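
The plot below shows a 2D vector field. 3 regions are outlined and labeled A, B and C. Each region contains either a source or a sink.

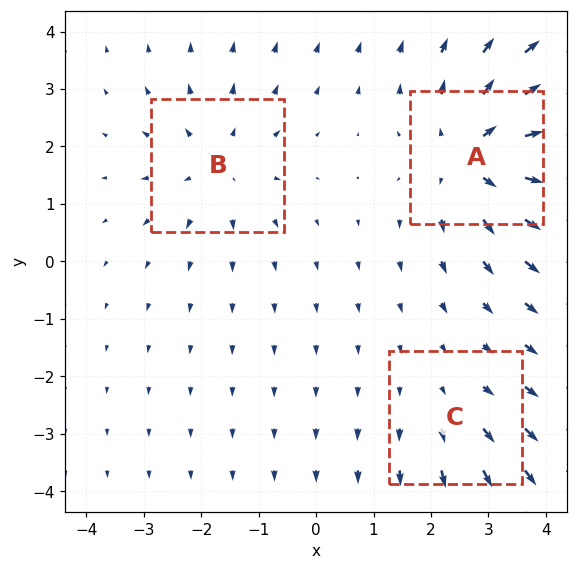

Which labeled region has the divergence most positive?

Divergence at each region's feature centre — A: about +4, B: about +3, C: about +2. Region A is most positive.

A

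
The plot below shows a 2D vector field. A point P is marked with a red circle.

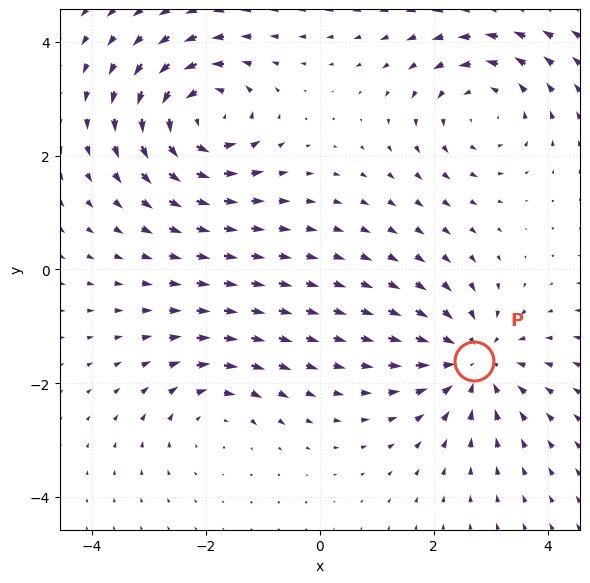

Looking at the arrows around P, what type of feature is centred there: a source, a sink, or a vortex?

At P (2.7, -1.6) the arrows converge inward. Divergence about -5, curl ≈0 — negative divergence with near-zero curl is a sink.

sink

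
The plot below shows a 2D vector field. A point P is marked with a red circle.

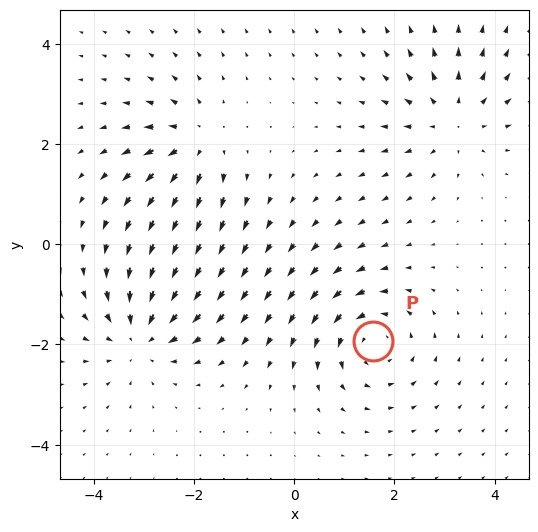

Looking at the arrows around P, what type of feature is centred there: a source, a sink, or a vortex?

vortex

At P (1.6, -1.9) the arrows circulate counterclockwise. Divergence ≈0, curl about +4 — near-zero divergence with nonzero curl is a vortex.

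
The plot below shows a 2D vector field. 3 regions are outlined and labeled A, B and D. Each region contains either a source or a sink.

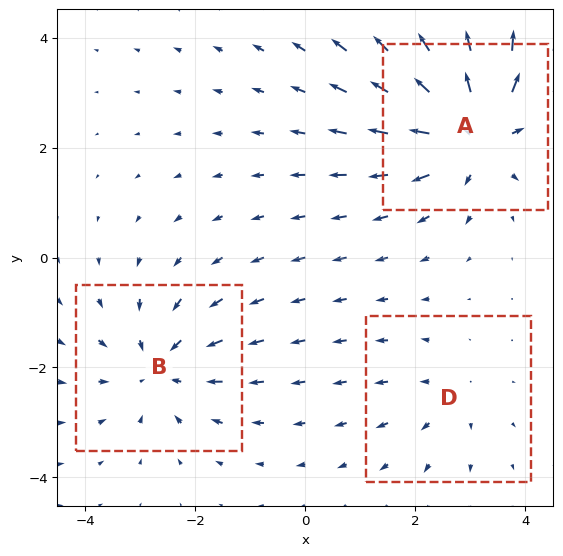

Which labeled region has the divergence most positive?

A

Divergence at each region's feature centre — A: about +5, B: about -3, D: about +2. Region A is most positive.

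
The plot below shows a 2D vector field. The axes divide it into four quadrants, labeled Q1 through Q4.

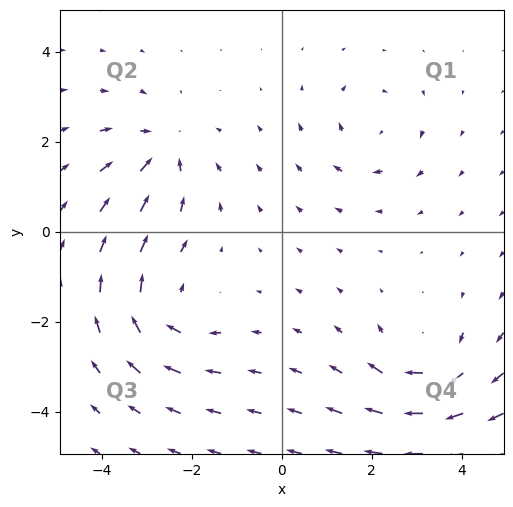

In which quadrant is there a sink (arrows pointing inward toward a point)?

Q2

The sink sits at approximately (-2.7, 1.8), which lies in quadrant Q2. The divergence there is about -3, negative as expected for a sink.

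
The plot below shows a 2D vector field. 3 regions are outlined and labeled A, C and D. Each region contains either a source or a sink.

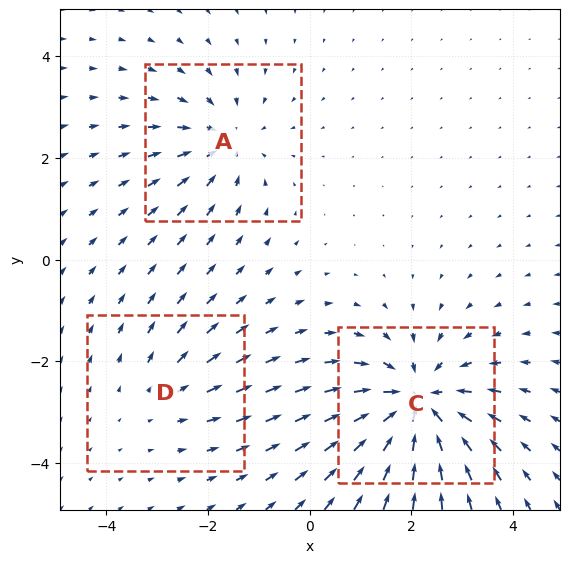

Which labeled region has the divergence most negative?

C

Divergence at each region's feature centre — A: about -3, C: about -5, D: about +2. Region C is most negative.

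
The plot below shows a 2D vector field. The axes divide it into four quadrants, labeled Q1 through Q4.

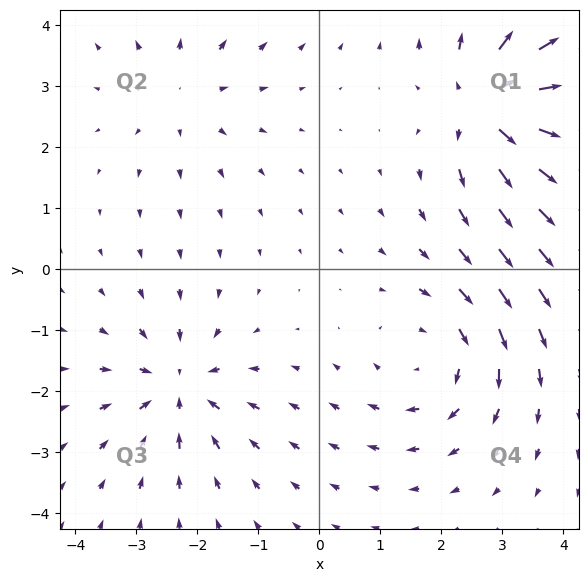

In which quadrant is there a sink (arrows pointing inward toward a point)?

Q3

The sink sits at approximately (-2.3, -1.9), which lies in quadrant Q3. The divergence there is about -5, negative as expected for a sink.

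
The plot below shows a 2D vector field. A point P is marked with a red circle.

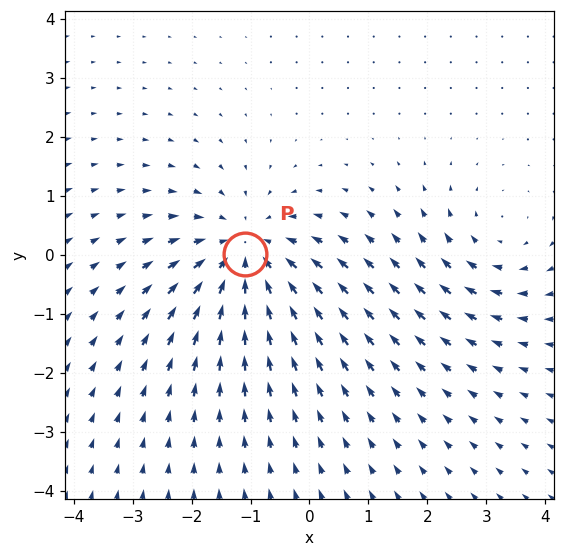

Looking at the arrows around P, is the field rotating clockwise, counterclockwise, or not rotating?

not rotating

Near P at (-1.1, 0.0) the arrows show no circulation. The curl there is ≈0.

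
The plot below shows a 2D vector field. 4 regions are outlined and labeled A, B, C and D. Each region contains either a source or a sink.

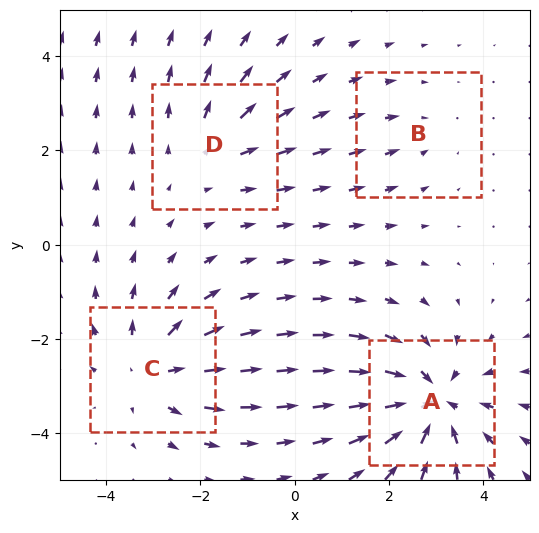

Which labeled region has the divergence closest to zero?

Divergence at each region's feature centre — A: about -6, B: about -2, C: about +4, D: about +3. Region B is closest to zero.

B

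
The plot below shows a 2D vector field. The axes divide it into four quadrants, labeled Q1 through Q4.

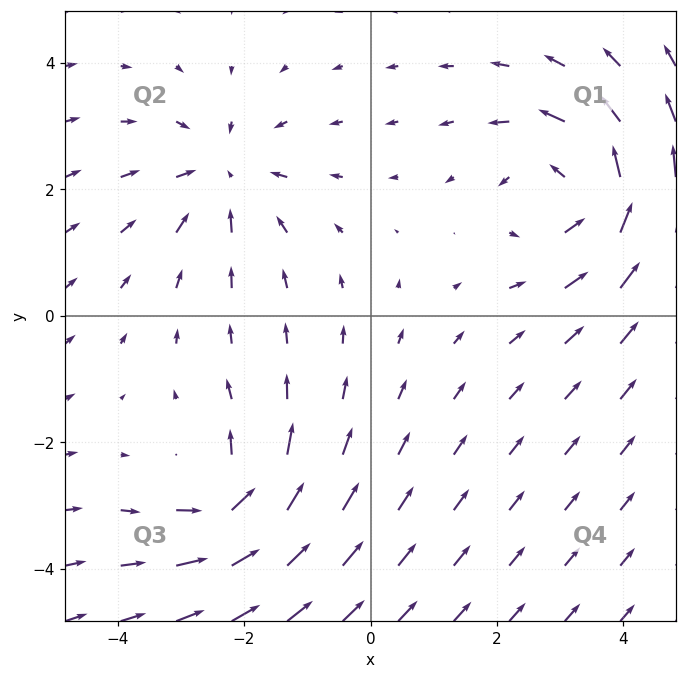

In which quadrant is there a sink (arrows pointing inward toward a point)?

The sink sits at approximately (-2.3, 2.2), which lies in quadrant Q2. The divergence there is about -3, negative as expected for a sink.

Q2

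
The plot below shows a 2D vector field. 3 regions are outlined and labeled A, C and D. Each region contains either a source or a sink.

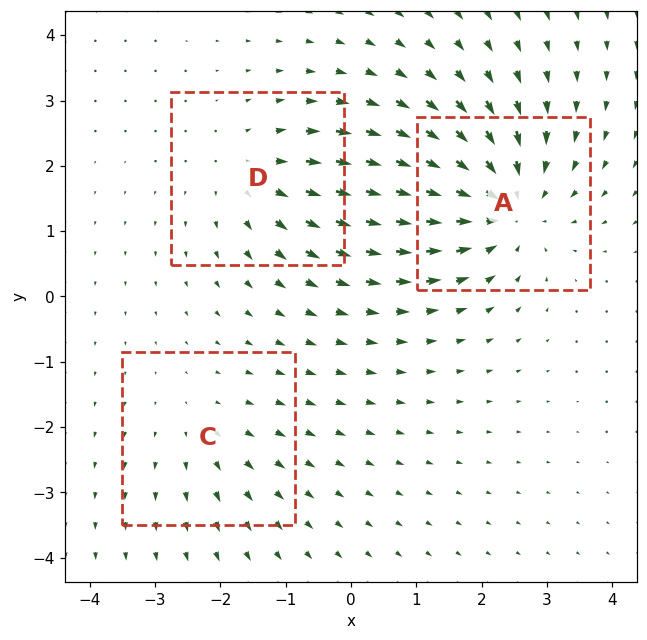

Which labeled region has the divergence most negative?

A

Divergence at each region's feature centre — A: about -4, C: about +2, D: about +3. Region A is most negative.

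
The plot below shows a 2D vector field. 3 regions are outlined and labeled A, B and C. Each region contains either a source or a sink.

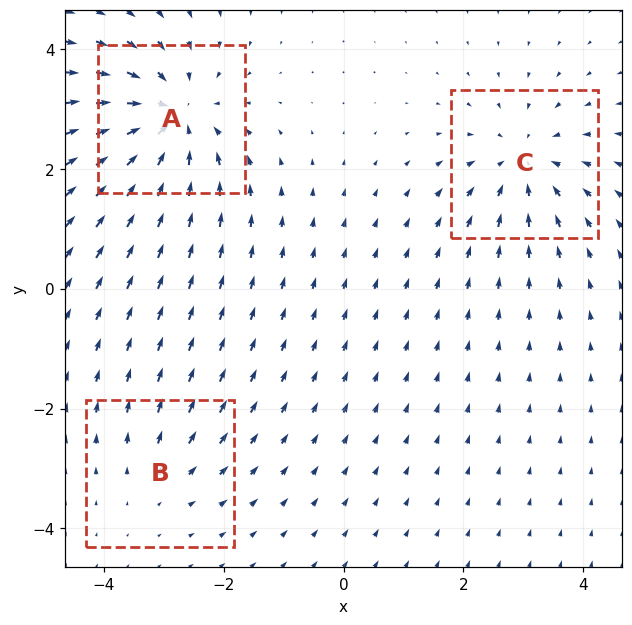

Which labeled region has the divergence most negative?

Divergence at each region's feature centre — A: about -5, B: about +2, C: about -4. Region A is most negative.

A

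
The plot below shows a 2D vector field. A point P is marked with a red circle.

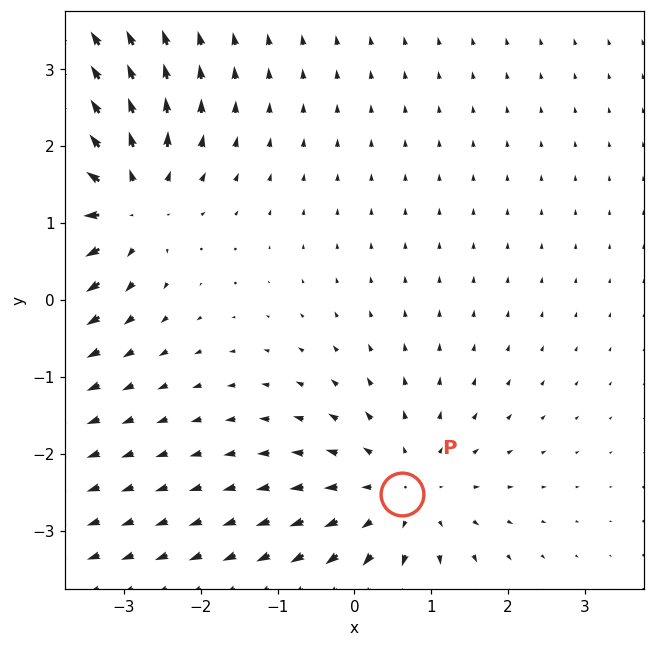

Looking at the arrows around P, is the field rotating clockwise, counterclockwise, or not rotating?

Near P at (0.6, -2.5) the arrows show no circulation. The curl there is ≈0.

not rotating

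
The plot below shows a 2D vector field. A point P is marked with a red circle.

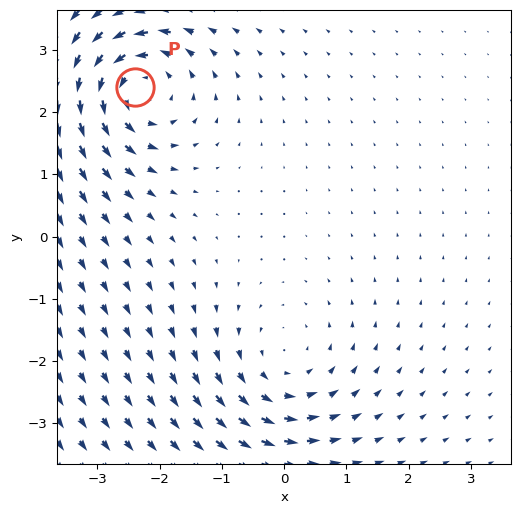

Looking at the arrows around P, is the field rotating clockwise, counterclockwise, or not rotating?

counterclockwise

Near P at (-2.4, 2.4) the arrows circulate counterclockwise. The curl (z-component) there is about +5; positive curl means counterclockwise rotation.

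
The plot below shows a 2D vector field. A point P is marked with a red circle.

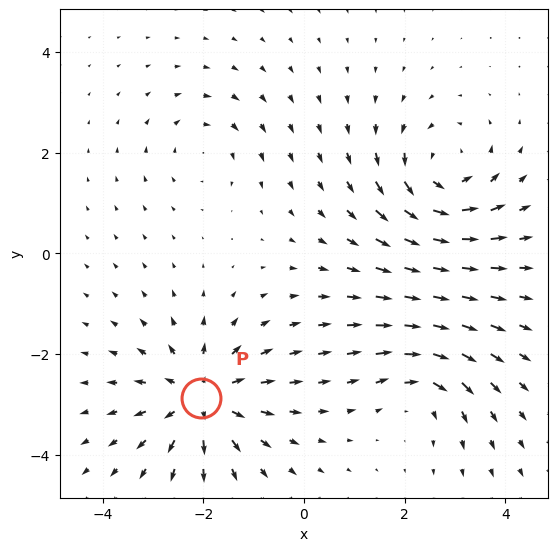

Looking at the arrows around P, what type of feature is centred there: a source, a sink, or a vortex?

At P (-2.0, -2.9) the arrows spread outward. Divergence about +6, curl ≈0 — positive divergence with near-zero curl is a source.

source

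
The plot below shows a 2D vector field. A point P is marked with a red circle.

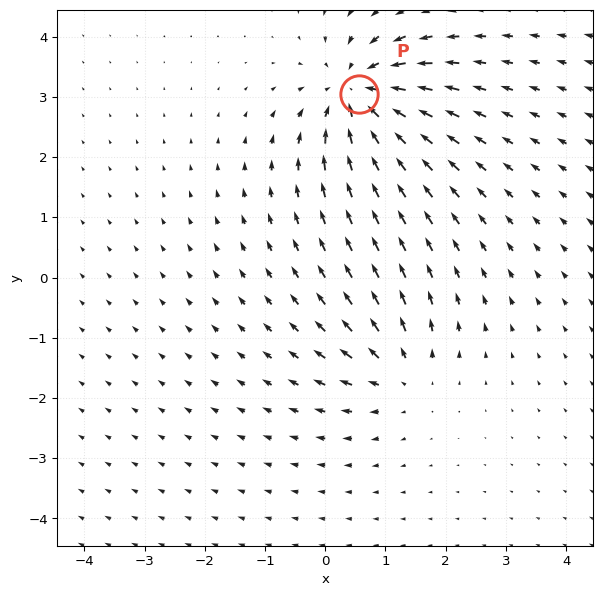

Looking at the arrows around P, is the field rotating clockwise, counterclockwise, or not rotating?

not rotating

Near P at (0.6, 3.0) the arrows show no circulation. The curl there is ≈0.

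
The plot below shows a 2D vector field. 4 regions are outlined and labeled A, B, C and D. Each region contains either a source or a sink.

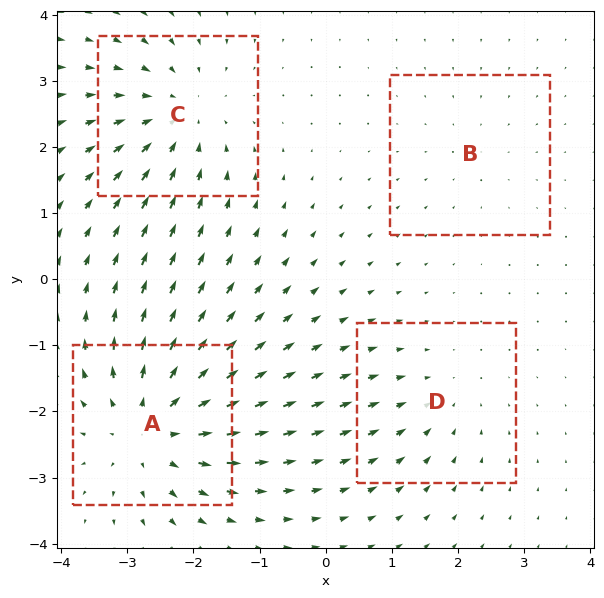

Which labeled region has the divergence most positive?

Divergence at each region's feature centre — A: about +6, B: about -2, C: about -5, D: about -3. Region A is most positive.

A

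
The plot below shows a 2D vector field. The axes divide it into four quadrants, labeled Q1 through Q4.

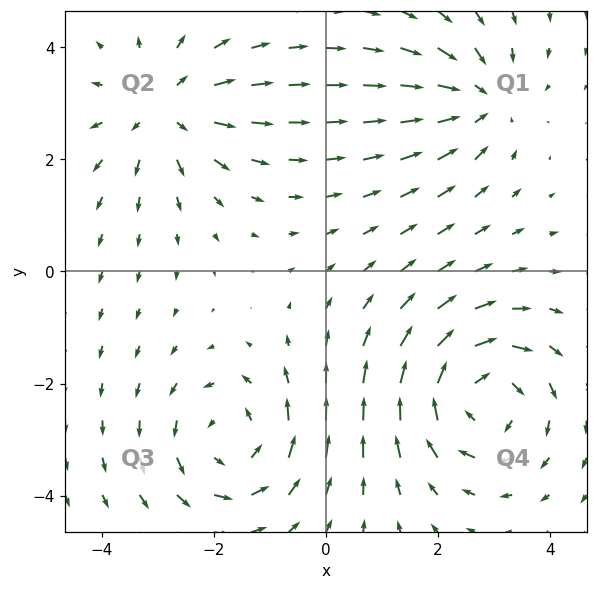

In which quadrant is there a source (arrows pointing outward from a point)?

The source sits at approximately (-2.9, 2.9), which lies in quadrant Q2. The divergence there is about +3, positive as expected for a source.

Q2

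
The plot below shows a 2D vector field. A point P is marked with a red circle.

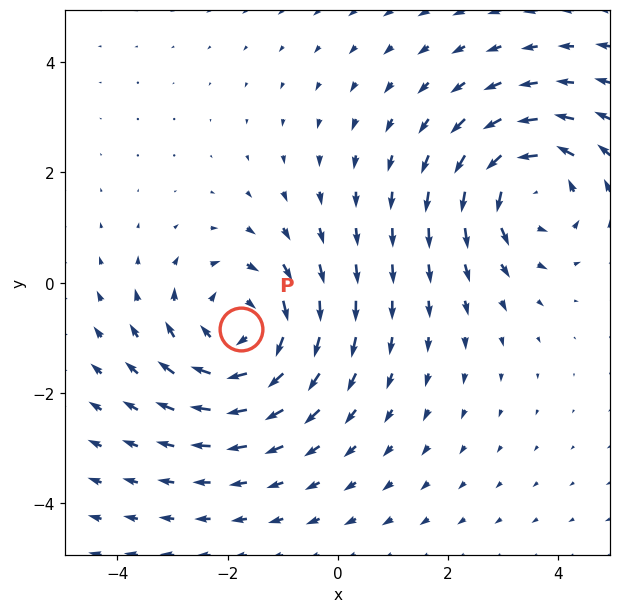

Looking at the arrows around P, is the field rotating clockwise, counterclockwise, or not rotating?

clockwise

Near P at (-1.8, -0.8) the arrows circulate clockwise. The curl (z-component) there is about -4; negative curl means clockwise rotation.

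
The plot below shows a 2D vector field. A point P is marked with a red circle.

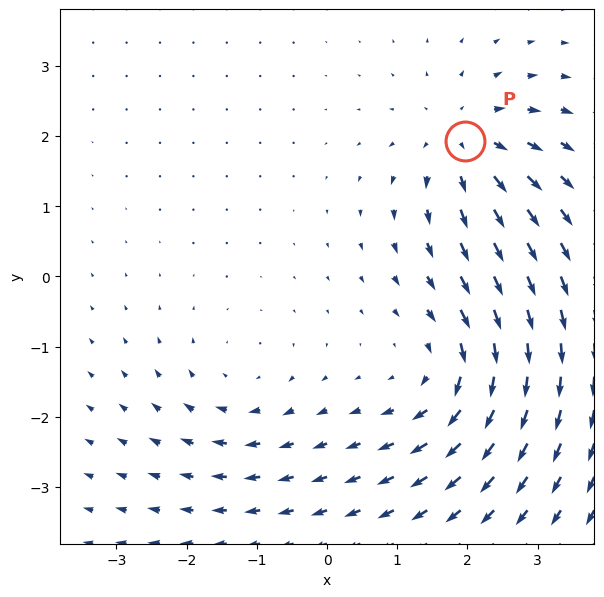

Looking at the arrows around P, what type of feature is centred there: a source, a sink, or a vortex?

source

At P (2.0, 1.9) the arrows spread outward. Divergence about +5, curl ≈0 — positive divergence with near-zero curl is a source.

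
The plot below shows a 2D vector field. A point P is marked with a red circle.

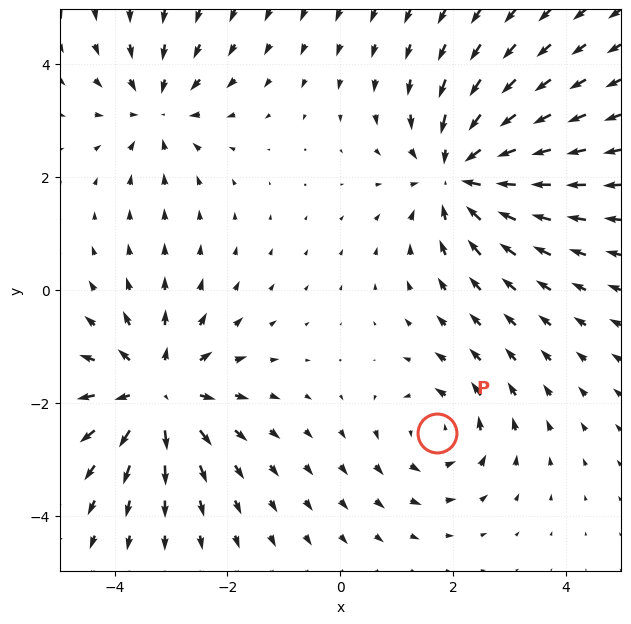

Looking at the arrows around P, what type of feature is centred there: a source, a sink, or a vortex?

At P (1.7, -2.5) the arrows circulate counterclockwise. Divergence ≈0, curl about +3 — near-zero divergence with nonzero curl is a vortex.

vortex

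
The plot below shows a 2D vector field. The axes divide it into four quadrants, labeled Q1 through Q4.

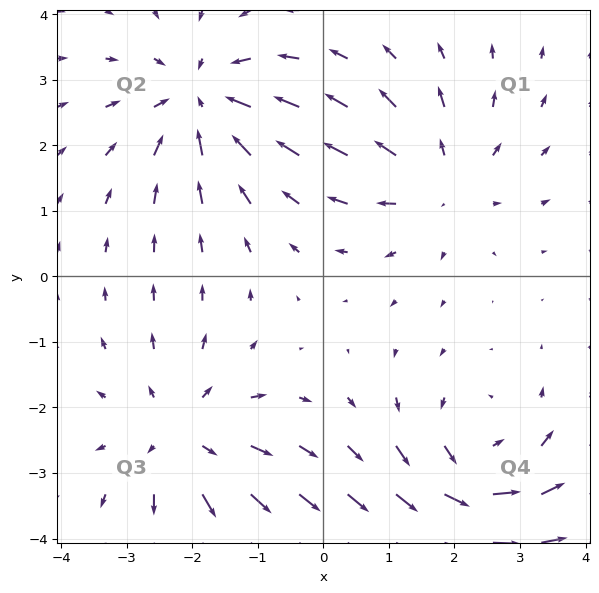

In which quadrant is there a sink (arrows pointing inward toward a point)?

Q2

The sink sits at approximately (-1.8, 2.7), which lies in quadrant Q2. The divergence there is about -5, negative as expected for a sink.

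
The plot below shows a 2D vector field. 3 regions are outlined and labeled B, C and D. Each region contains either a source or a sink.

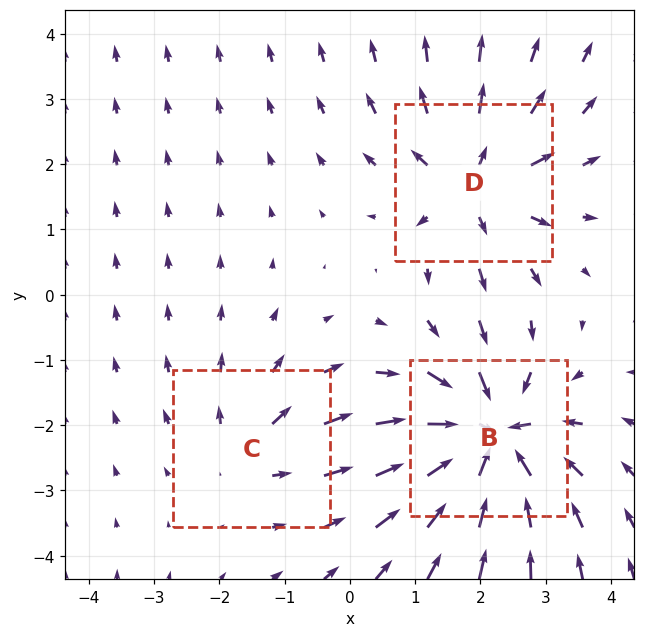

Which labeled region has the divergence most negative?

Divergence at each region's feature centre — B: about -6, C: about +2, D: about +4. Region B is most negative.

B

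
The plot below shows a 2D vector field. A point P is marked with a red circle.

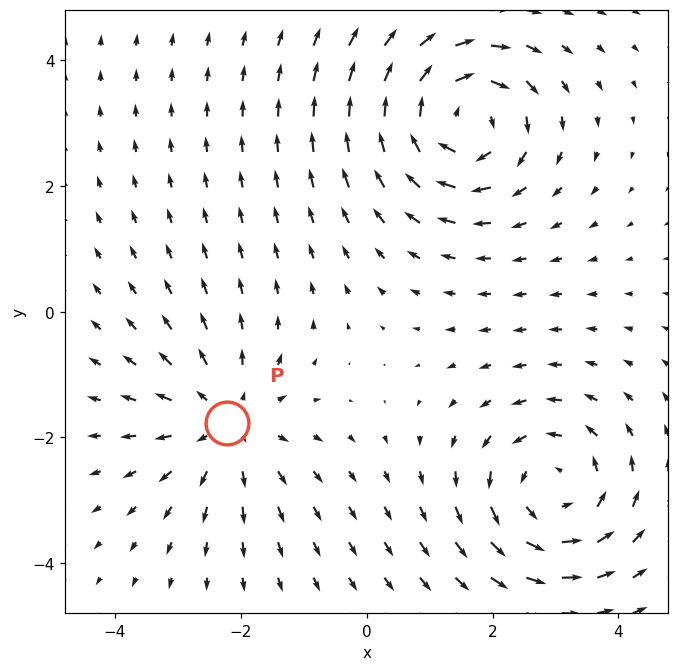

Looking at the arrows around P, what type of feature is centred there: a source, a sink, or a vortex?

At P (-2.2, -1.8) the arrows spread outward. Divergence about +3, curl ≈0 — positive divergence with near-zero curl is a source.

source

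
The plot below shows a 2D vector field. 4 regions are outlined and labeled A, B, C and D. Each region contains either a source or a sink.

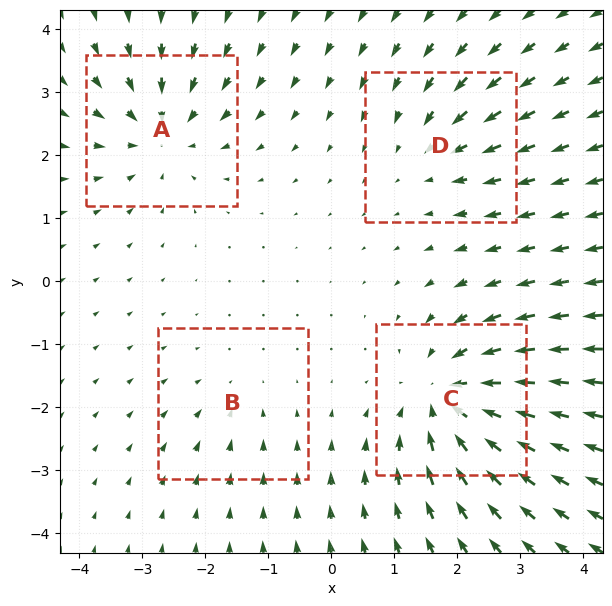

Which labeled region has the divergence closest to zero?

B

Divergence at each region's feature centre — A: about -5, B: about -2, C: about -7, D: about -3. Region B is closest to zero.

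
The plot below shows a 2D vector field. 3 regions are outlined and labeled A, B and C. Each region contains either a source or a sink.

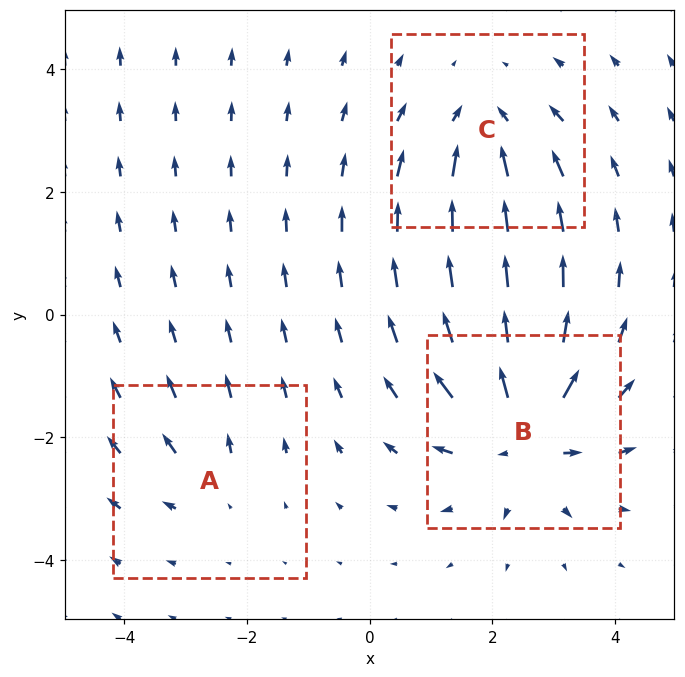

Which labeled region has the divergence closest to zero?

A

Divergence at each region's feature centre — A: about +2, B: about +5, C: about -3. Region A is closest to zero.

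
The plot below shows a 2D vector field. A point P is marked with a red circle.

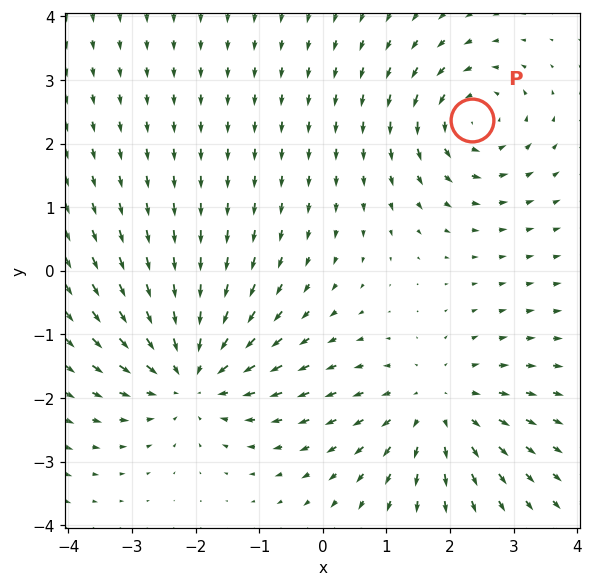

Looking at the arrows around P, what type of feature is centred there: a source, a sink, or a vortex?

vortex

At P (2.4, 2.4) the arrows circulate counterclockwise. Divergence ≈0, curl about +4 — near-zero divergence with nonzero curl is a vortex.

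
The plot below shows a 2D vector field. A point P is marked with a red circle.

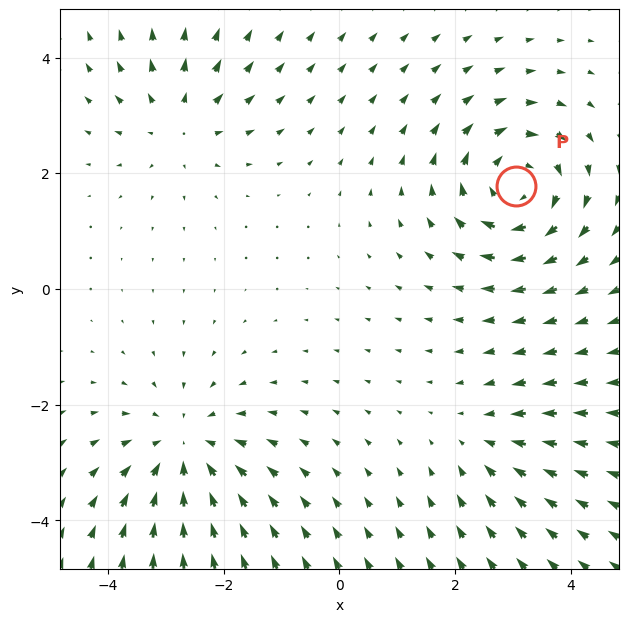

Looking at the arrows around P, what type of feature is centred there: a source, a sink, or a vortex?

At P (3.1, 1.8) the arrows circulate clockwise. Divergence ≈0, curl about -5 — near-zero divergence with nonzero curl is a vortex.

vortex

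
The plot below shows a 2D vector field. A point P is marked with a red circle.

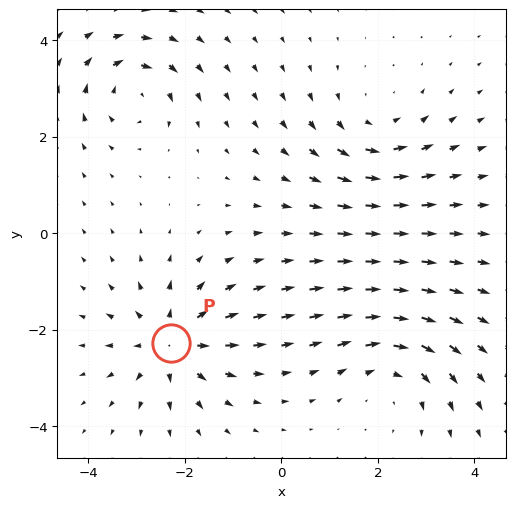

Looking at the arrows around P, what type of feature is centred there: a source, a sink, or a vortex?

At P (-2.3, -2.3) the arrows spread outward. Divergence about +6, curl ≈0 — positive divergence with near-zero curl is a source.

source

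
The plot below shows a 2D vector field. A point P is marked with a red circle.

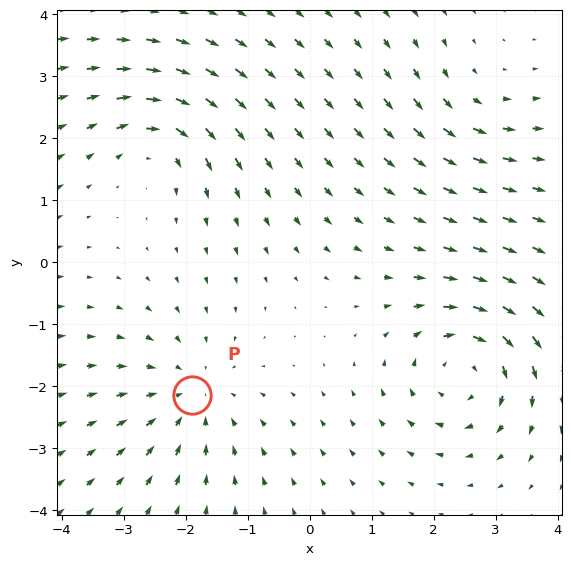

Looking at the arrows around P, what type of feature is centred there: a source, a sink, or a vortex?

sink

At P (-1.9, -2.1) the arrows converge inward. Divergence about -4, curl ≈0 — negative divergence with near-zero curl is a sink.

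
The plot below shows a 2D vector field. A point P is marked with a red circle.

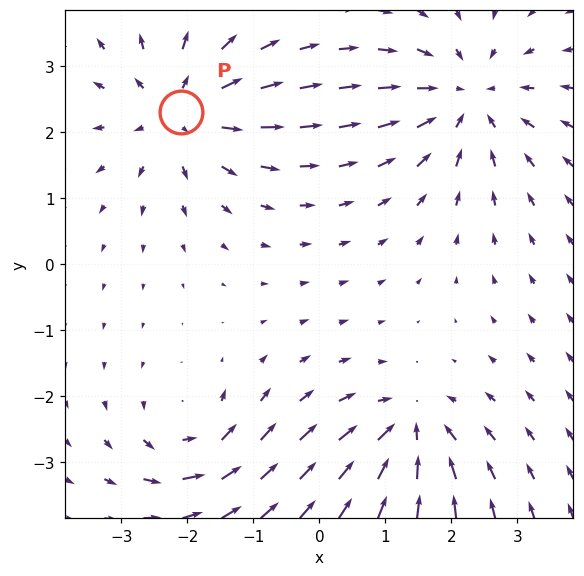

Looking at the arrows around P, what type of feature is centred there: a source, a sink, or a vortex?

source

At P (-2.1, 2.3) the arrows spread outward. Divergence about +5, curl ≈0 — positive divergence with near-zero curl is a source.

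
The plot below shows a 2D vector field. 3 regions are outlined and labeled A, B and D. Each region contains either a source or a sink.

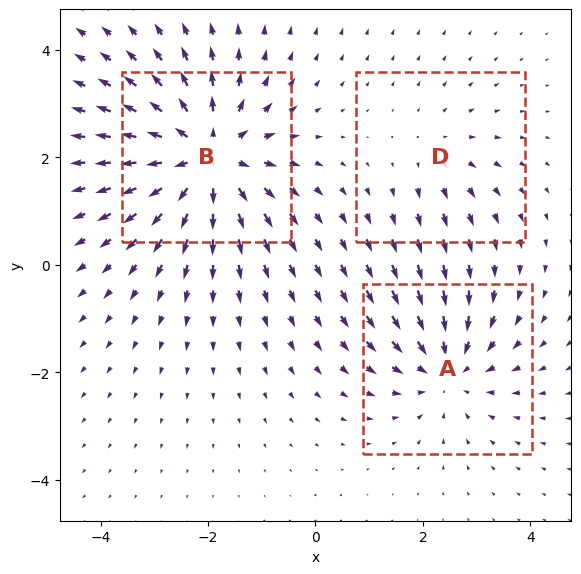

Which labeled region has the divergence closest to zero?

Divergence at each region's feature centre — A: about -3, B: about +5, D: about +2. Region D is closest to zero.

D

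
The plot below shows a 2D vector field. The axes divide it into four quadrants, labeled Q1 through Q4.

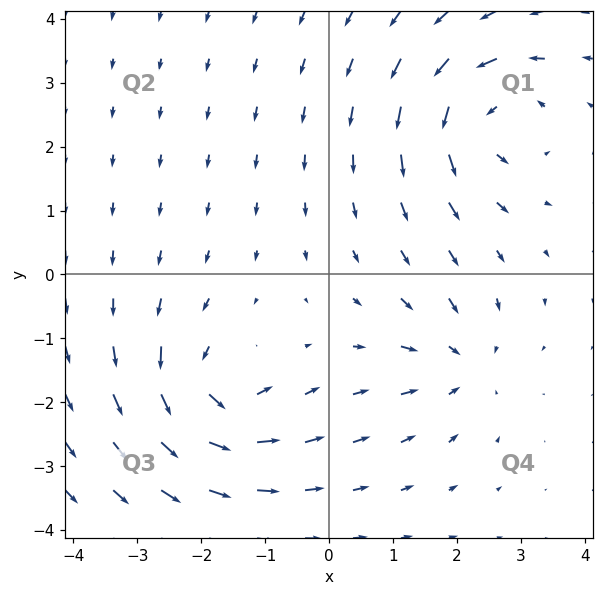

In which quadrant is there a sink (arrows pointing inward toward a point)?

The sink sits at approximately (2.1, -1.4), which lies in quadrant Q4. The divergence there is about -3, negative as expected for a sink.

Q4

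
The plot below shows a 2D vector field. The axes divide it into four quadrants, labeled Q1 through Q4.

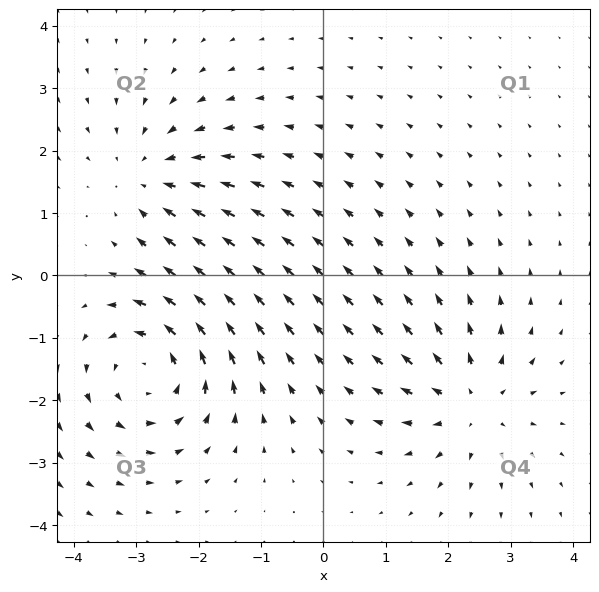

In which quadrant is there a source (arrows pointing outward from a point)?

Q4

The source sits at approximately (2.4, -2.0), which lies in quadrant Q4. The divergence there is about +3, positive as expected for a source.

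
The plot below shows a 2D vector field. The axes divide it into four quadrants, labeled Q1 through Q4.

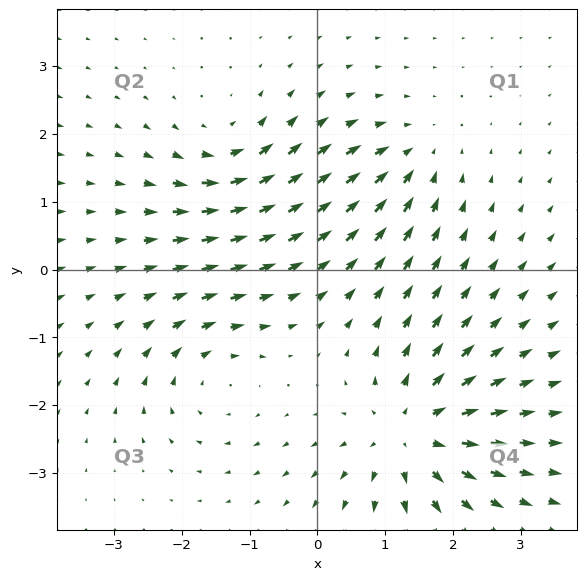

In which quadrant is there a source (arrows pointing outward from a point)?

Q4

The source sits at approximately (1.4, -2.4), which lies in quadrant Q4. The divergence there is about +5, positive as expected for a source.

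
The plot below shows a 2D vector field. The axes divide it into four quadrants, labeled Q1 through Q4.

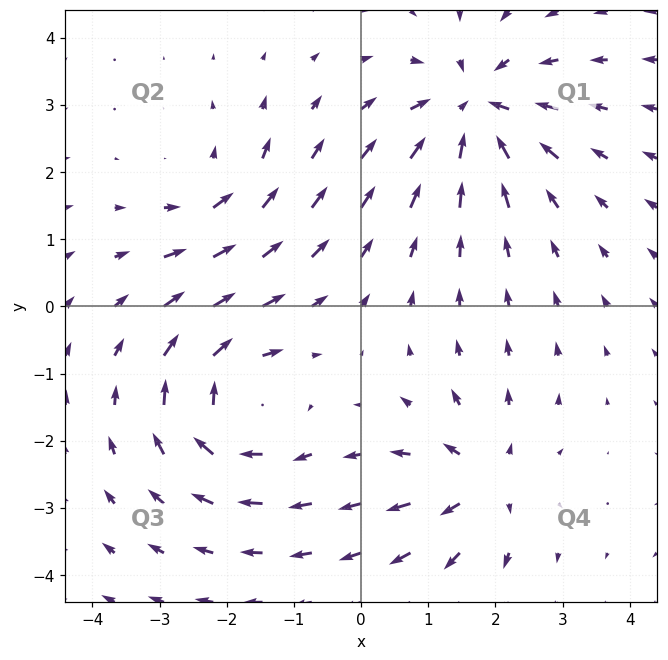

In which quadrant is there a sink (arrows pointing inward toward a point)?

The sink sits at approximately (1.7, 2.9), which lies in quadrant Q1. The divergence there is about -6, negative as expected for a sink.

Q1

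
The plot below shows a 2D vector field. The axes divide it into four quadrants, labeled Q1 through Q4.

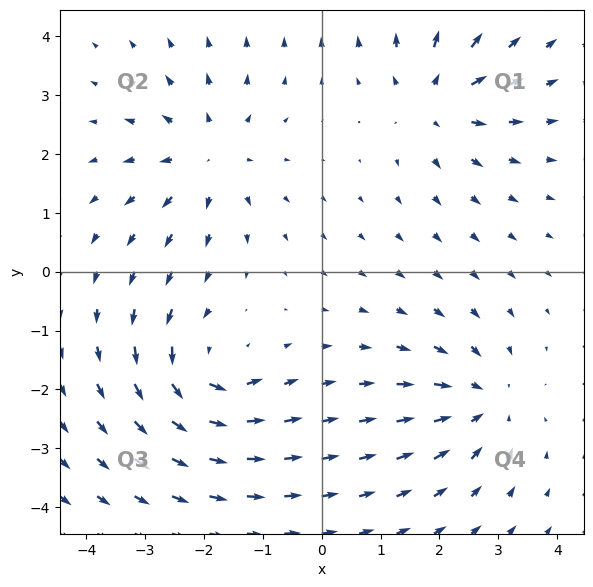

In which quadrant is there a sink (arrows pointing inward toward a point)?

Q4

The sink sits at approximately (2.7, -2.2), which lies in quadrant Q4. The divergence there is about -4, negative as expected for a sink.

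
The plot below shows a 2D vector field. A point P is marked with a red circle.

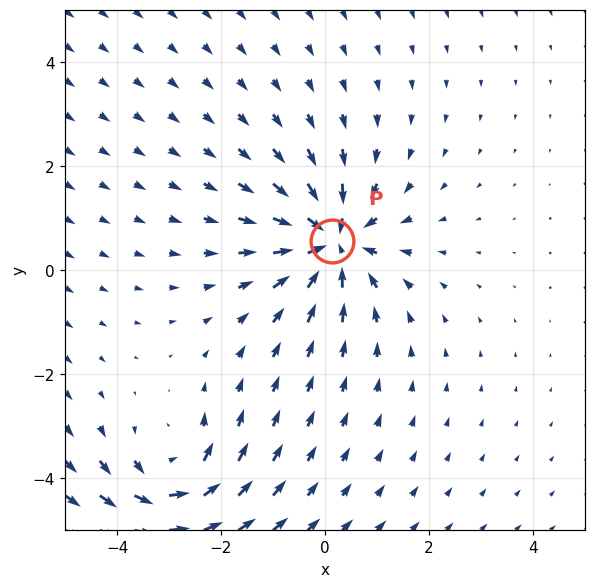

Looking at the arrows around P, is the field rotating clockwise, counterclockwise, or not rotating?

Near P at (0.1, 0.6) the arrows show no circulation. The curl there is ≈0.

not rotating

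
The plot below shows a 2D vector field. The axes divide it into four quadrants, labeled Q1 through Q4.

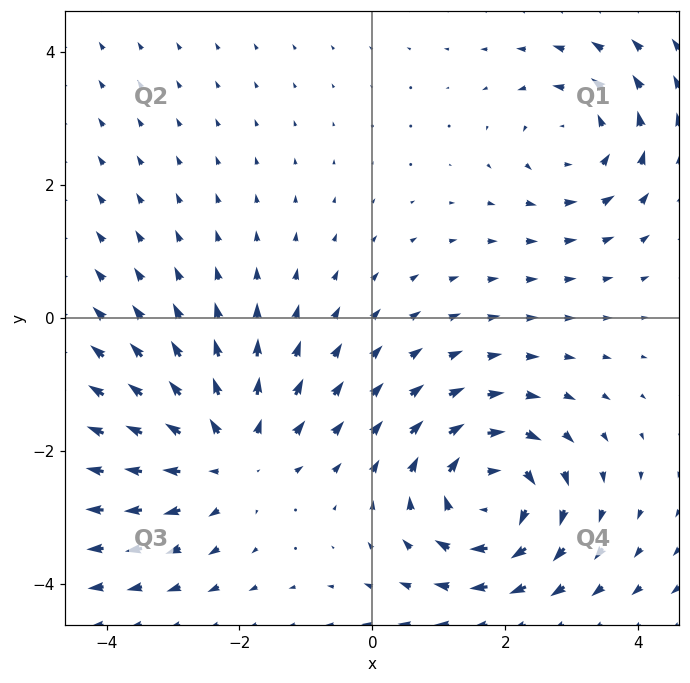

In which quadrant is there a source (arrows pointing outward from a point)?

Q3

The source sits at approximately (-2.2, -2.1), which lies in quadrant Q3. The divergence there is about +4, positive as expected for a source.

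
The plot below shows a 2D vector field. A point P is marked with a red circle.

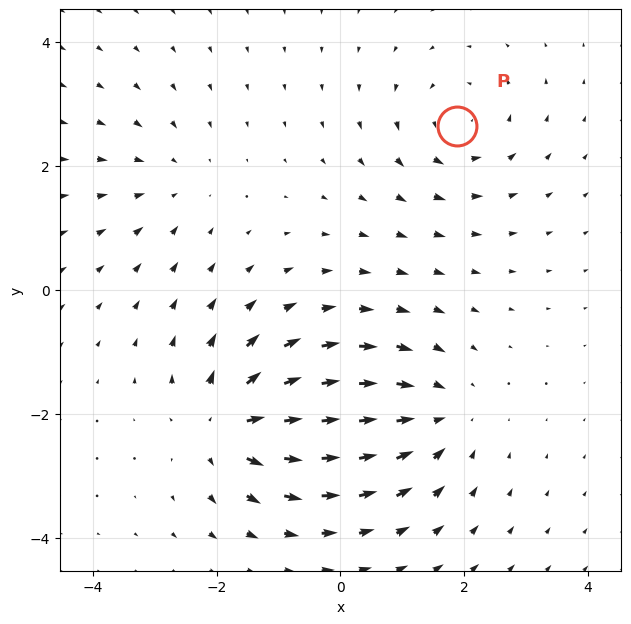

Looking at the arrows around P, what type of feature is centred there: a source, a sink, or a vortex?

vortex

At P (1.9, 2.7) the arrows circulate counterclockwise. Divergence ≈0, curl about +4 — near-zero divergence with nonzero curl is a vortex.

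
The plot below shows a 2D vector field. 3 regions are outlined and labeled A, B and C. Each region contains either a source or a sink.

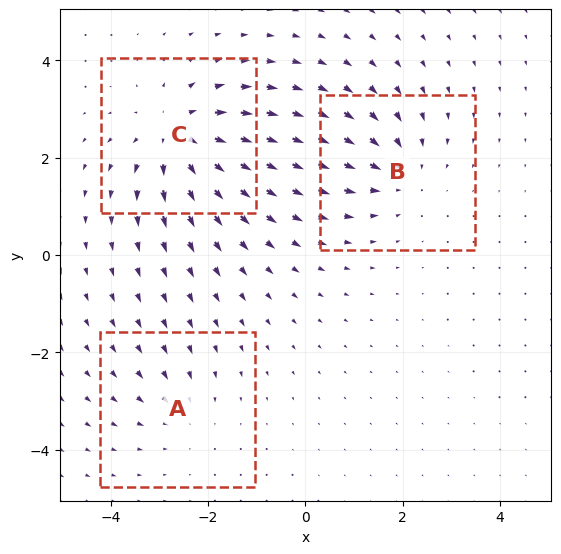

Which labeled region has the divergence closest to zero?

A

Divergence at each region's feature centre — A: about -2, B: about -3, C: about +4. Region A is closest to zero.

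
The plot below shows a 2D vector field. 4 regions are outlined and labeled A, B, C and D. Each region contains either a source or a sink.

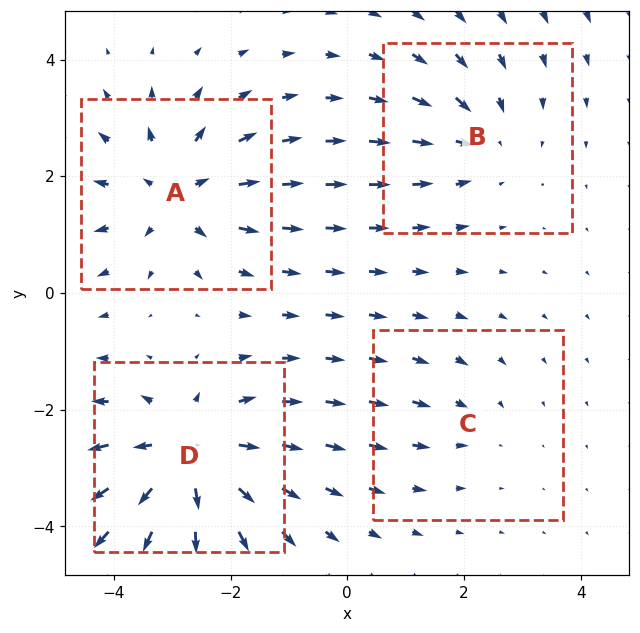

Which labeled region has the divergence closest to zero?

Divergence at each region's feature centre — A: about +5, B: about -3, C: about -2, D: about +6. Region C is closest to zero.

C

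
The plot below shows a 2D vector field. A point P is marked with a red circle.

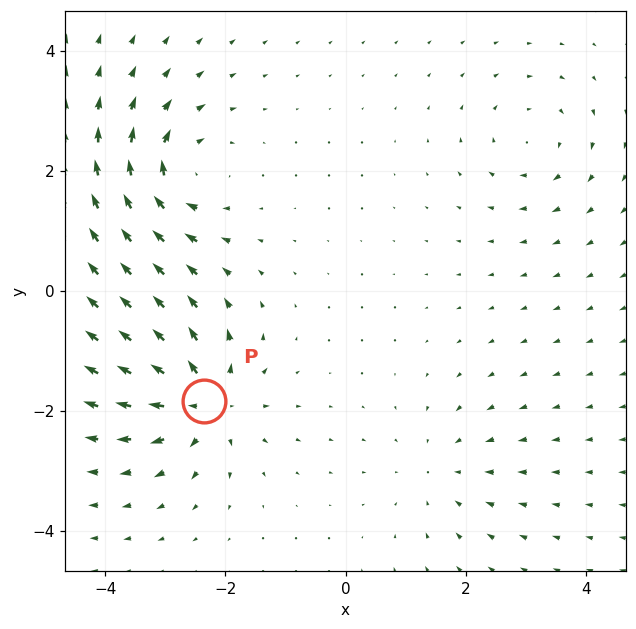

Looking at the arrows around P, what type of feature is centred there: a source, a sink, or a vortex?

At P (-2.4, -1.8) the arrows spread outward. Divergence about +6, curl ≈0 — positive divergence with near-zero curl is a source.

source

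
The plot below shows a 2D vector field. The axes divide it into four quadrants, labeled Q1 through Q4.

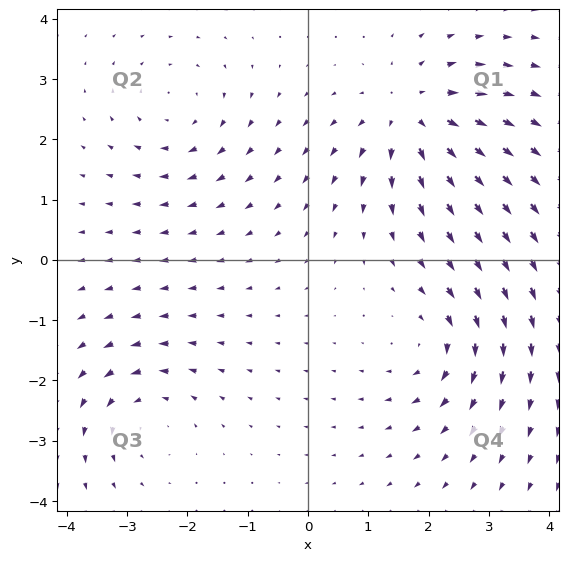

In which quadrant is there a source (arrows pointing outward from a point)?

The source sits at approximately (1.7, 2.4), which lies in quadrant Q1. The divergence there is about +5, positive as expected for a source.

Q1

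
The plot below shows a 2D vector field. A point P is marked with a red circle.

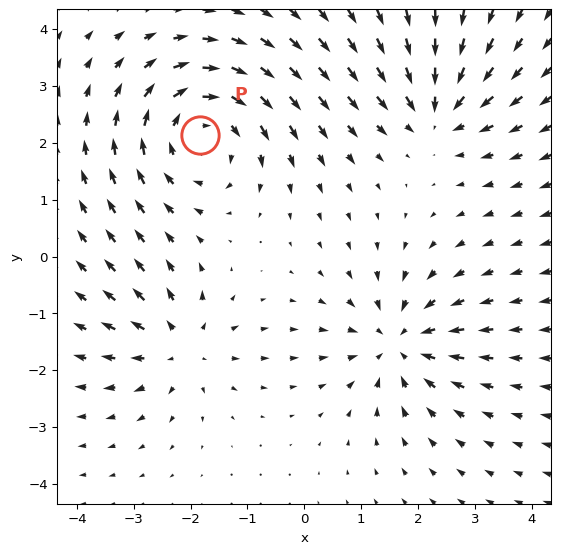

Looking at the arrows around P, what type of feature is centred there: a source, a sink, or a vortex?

At P (-1.8, 2.1) the arrows circulate clockwise. Divergence ≈0, curl about -4 — near-zero divergence with nonzero curl is a vortex.

vortex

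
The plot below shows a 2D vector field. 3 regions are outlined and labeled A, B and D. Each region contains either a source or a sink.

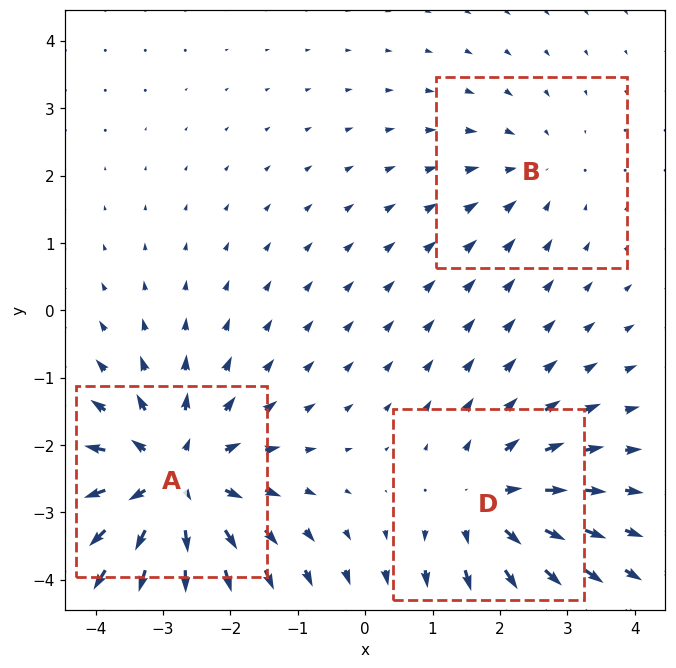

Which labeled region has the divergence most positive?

Divergence at each region's feature centre — A: about +5, B: about -2, D: about +3. Region A is most positive.

A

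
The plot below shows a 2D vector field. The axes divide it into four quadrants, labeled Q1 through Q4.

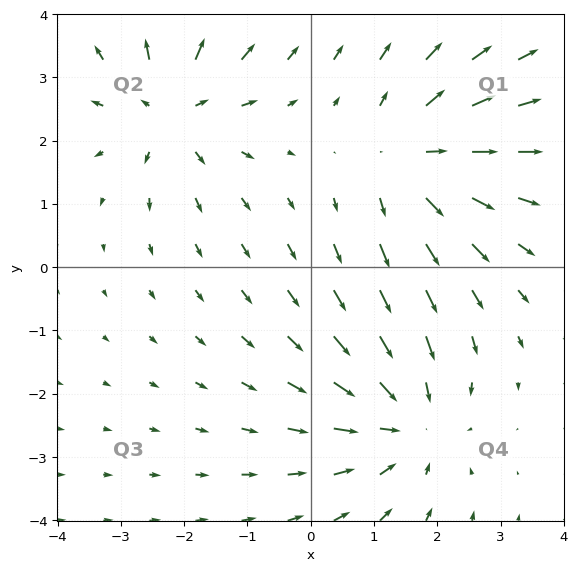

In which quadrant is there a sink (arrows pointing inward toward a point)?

Q4

The sink sits at approximately (1.5, -2.5), which lies in quadrant Q4. The divergence there is about -4, negative as expected for a sink.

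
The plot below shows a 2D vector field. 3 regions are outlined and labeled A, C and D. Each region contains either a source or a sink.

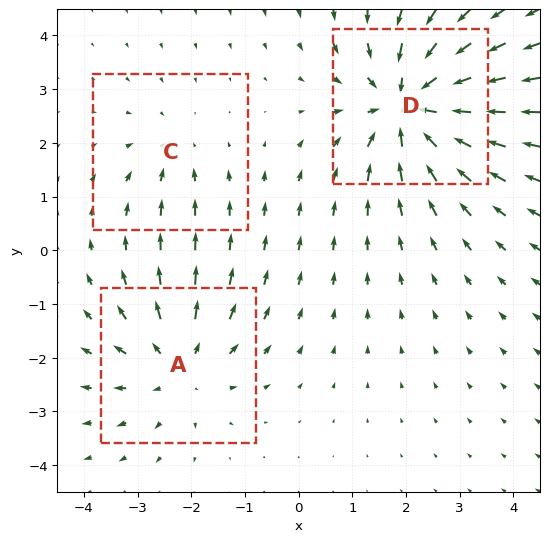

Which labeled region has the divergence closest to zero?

Divergence at each region's feature centre — A: about +3, C: about -2, D: about -5. Region C is closest to zero.

C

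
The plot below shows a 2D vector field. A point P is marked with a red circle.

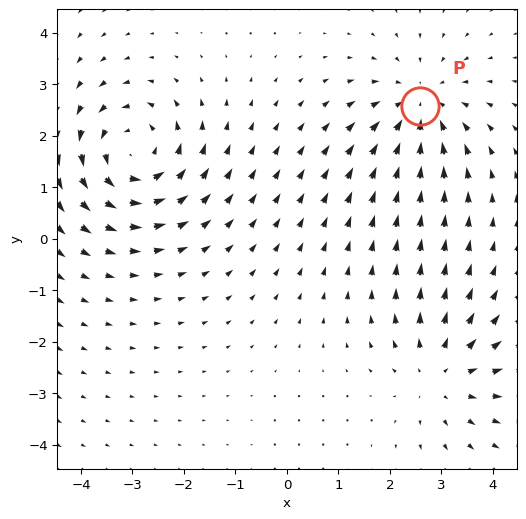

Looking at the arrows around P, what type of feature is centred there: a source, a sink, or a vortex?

sink

At P (2.6, 2.6) the arrows converge inward. Divergence about -3, curl ≈0 — negative divergence with near-zero curl is a sink.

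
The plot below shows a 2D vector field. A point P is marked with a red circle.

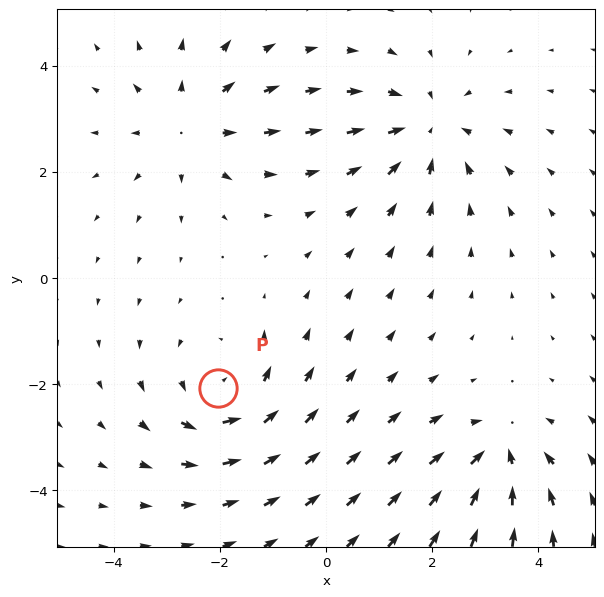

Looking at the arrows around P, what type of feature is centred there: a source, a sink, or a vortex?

vortex

At P (-2.0, -2.1) the arrows circulate counterclockwise. Divergence ≈0, curl about +4 — near-zero divergence with nonzero curl is a vortex.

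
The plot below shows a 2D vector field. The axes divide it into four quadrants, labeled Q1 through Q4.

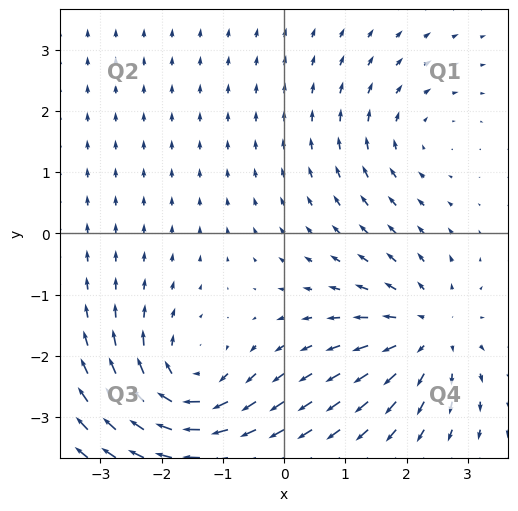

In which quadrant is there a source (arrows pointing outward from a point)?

Q4

The source sits at approximately (2.4, -1.6), which lies in quadrant Q4. The divergence there is about +4, positive as expected for a source.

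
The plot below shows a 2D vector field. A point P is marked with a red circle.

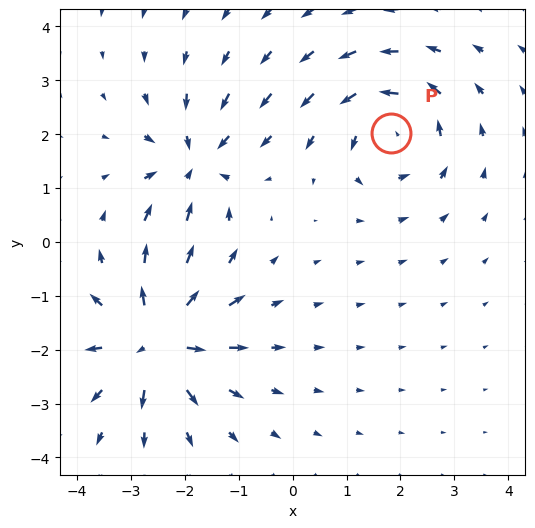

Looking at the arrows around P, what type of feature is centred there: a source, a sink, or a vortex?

vortex

At P (1.8, 2.0) the arrows circulate counterclockwise. Divergence ≈0, curl about +5 — near-zero divergence with nonzero curl is a vortex.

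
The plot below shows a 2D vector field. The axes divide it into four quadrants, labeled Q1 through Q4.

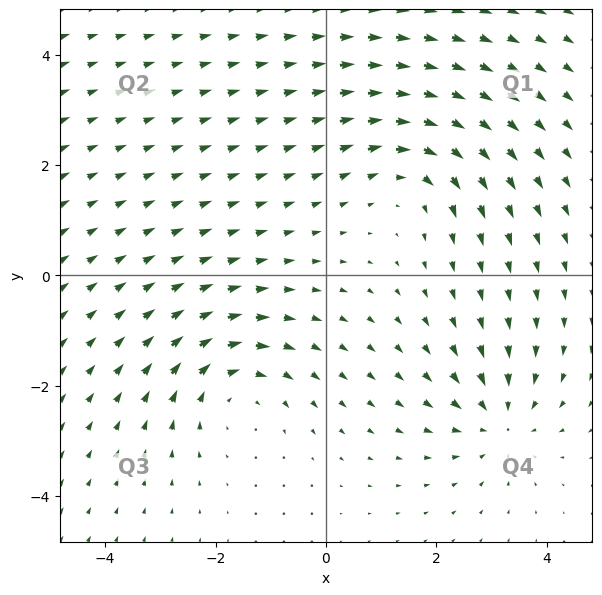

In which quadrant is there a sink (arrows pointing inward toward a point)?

Q4

The sink sits at approximately (3.1, -2.6), which lies in quadrant Q4. The divergence there is about -3, negative as expected for a sink.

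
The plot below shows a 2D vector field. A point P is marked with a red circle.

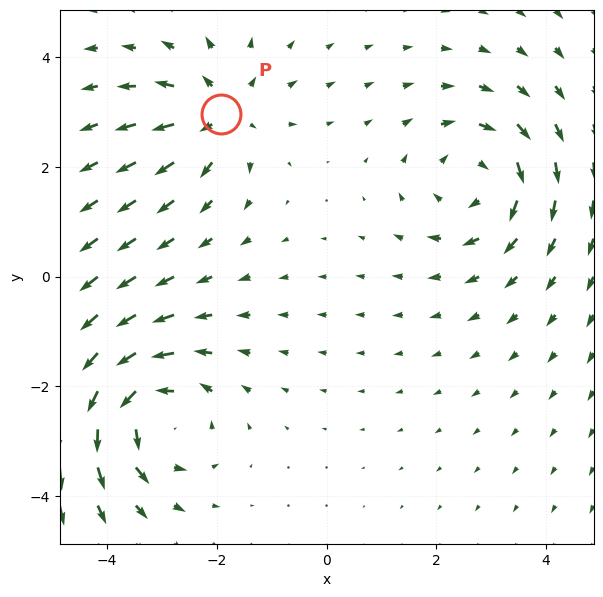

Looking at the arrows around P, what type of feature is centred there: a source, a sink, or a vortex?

source

At P (-1.9, 3.0) the arrows spread outward. Divergence about +3, curl ≈0 — positive divergence with near-zero curl is a source.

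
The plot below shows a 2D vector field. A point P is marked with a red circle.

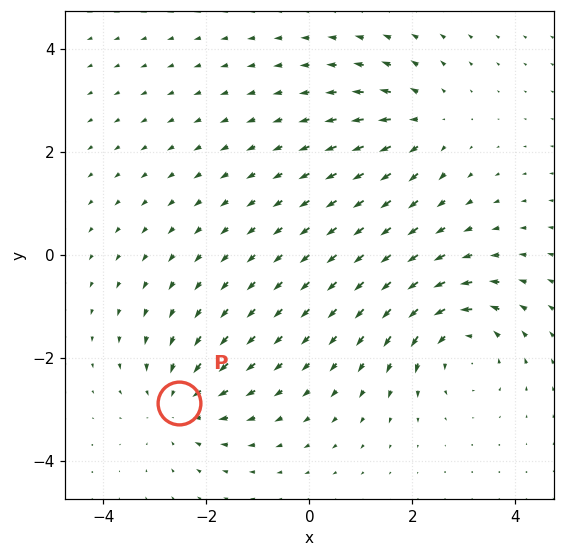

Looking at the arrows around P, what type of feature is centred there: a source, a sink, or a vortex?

At P (-2.5, -2.9) the arrows converge inward. Divergence about -3, curl ≈0 — negative divergence with near-zero curl is a sink.

sink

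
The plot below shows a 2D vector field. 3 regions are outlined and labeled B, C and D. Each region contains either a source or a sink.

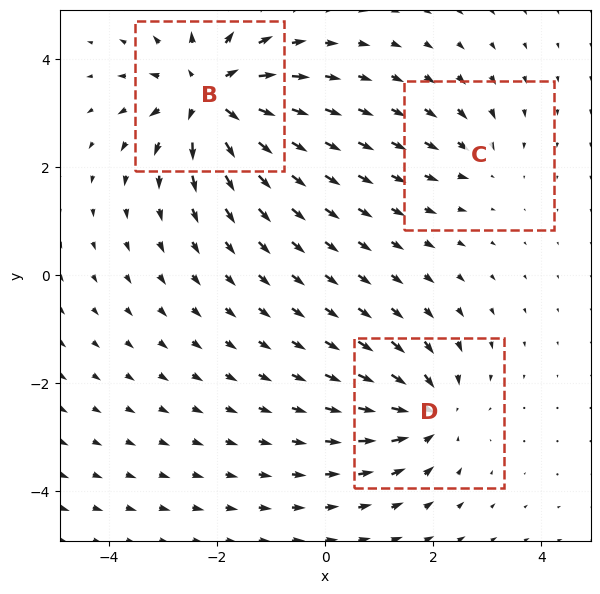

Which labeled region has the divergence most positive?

B

Divergence at each region's feature centre — B: about +6, C: about -2, D: about -4. Region B is most positive.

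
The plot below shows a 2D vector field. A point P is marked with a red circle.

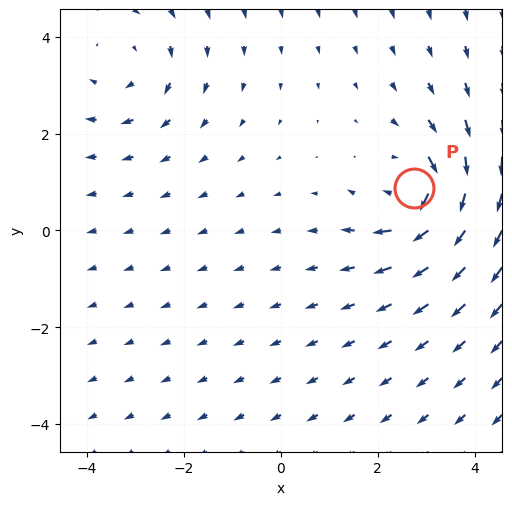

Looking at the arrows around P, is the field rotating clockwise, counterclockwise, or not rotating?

Near P at (2.8, 0.9) the arrows circulate clockwise. The curl (z-component) there is about -6; negative curl means clockwise rotation.

clockwise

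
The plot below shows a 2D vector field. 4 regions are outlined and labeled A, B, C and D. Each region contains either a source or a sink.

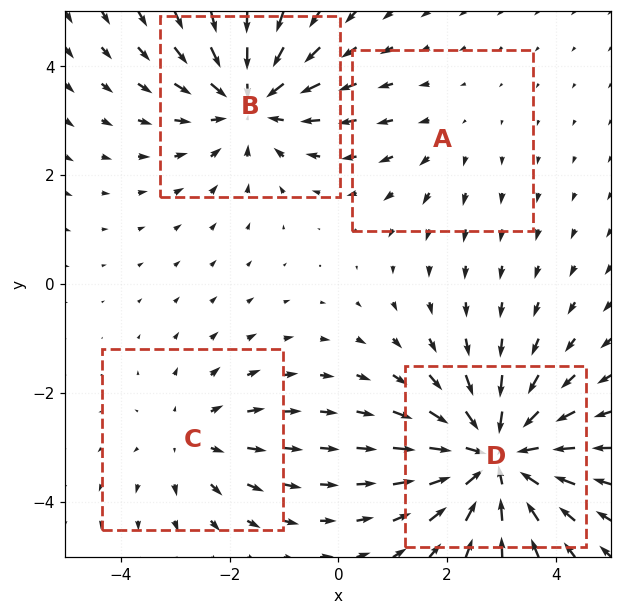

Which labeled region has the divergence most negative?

D

Divergence at each region's feature centre — A: about +2, B: about -4, C: about +3, D: about -6. Region D is most negative.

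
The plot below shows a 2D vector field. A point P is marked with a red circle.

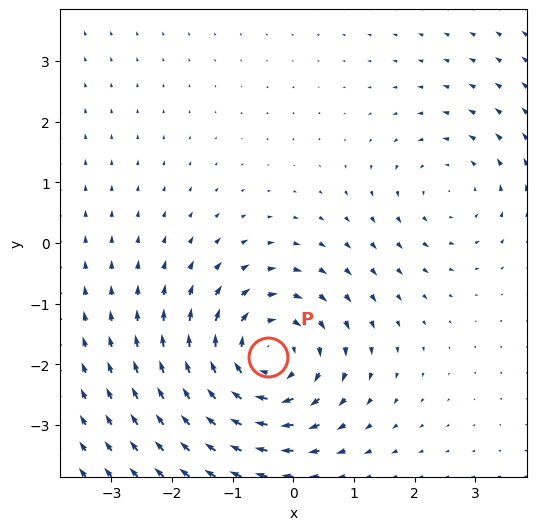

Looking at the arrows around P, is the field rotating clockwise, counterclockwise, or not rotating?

clockwise

Near P at (-0.4, -1.9) the arrows circulate clockwise. The curl (z-component) there is about -5; negative curl means clockwise rotation.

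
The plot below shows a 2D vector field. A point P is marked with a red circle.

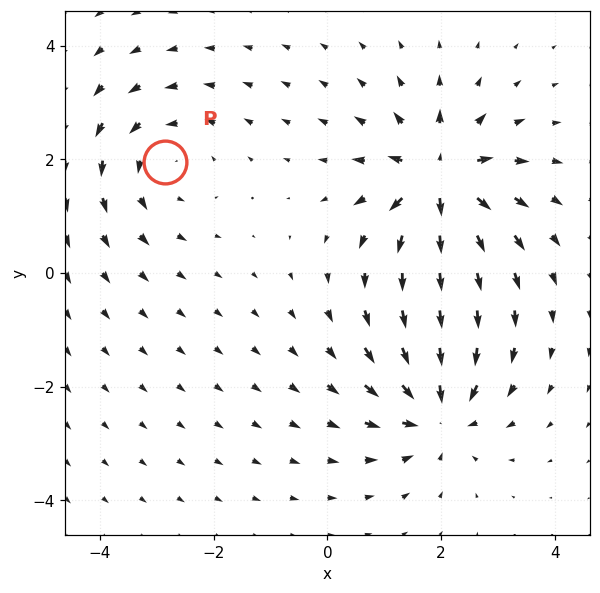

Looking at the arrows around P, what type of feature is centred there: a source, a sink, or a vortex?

vortex

At P (-2.9, 2.0) the arrows circulate counterclockwise. Divergence ≈0, curl about +3 — near-zero divergence with nonzero curl is a vortex.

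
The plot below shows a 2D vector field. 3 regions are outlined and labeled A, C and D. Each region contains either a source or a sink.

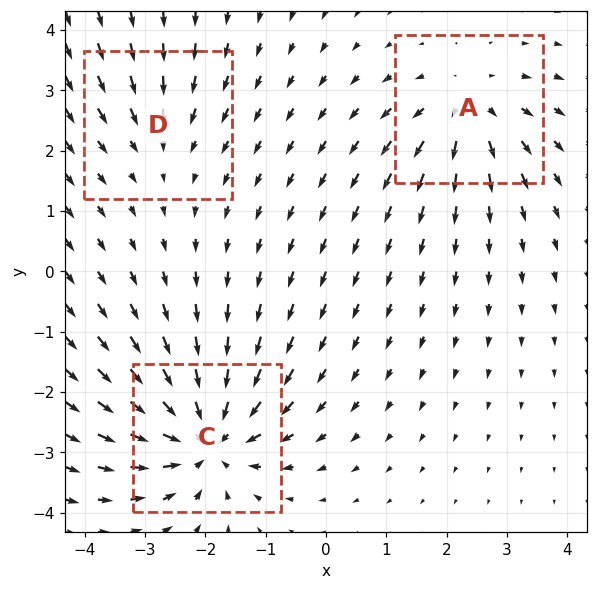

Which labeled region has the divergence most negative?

Divergence at each region's feature centre — A: about +4, C: about -6, D: about -2. Region C is most negative.

C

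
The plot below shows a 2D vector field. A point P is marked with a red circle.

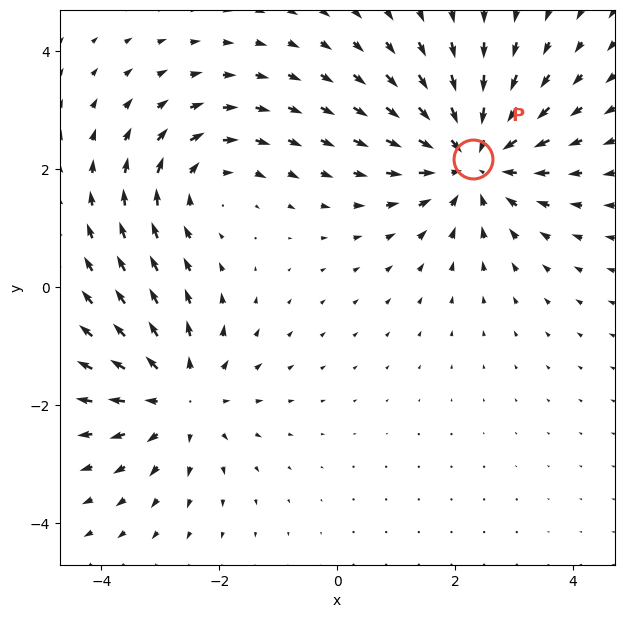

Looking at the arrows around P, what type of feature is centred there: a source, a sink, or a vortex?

sink

At P (2.3, 2.2) the arrows converge inward. Divergence about -4, curl ≈0 — negative divergence with near-zero curl is a sink.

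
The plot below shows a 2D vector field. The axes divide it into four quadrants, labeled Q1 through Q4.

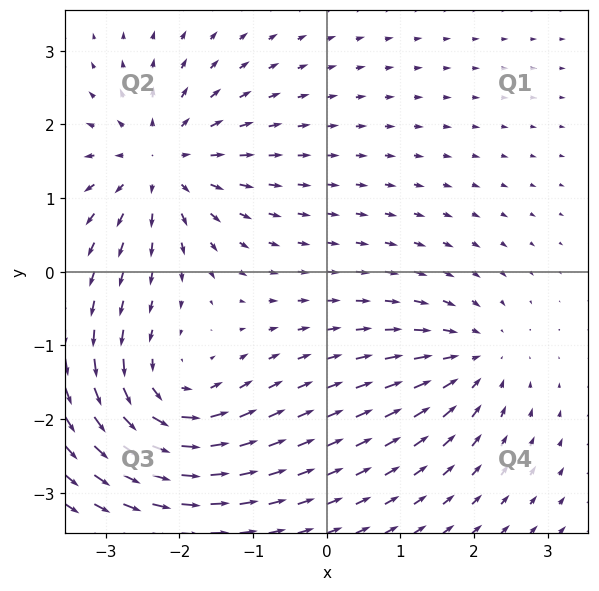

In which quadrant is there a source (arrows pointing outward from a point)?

The source sits at approximately (-2.3, 1.5), which lies in quadrant Q2. The divergence there is about +4, positive as expected for a source.

Q2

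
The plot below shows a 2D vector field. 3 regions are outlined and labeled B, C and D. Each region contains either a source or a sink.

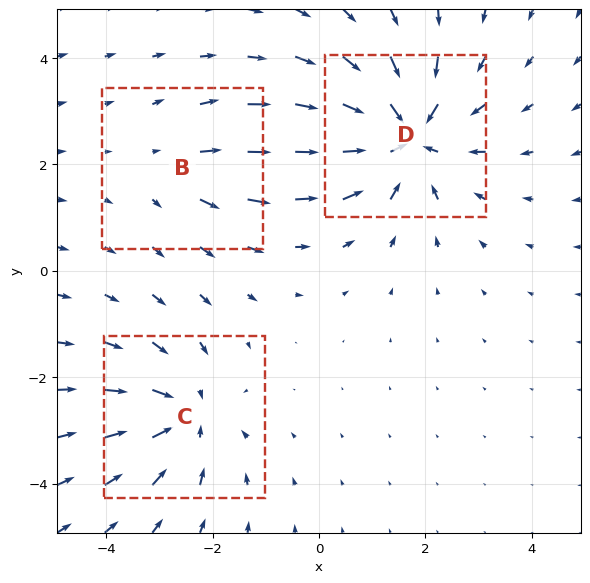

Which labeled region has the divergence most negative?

D

Divergence at each region's feature centre — B: about +2, C: about -3, D: about -5. Region D is most negative.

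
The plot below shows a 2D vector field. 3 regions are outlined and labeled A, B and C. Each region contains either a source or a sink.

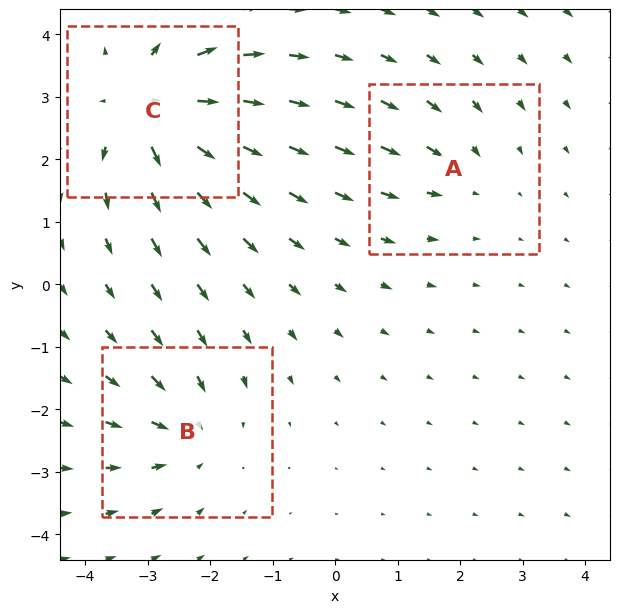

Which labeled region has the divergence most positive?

Divergence at each region's feature centre — A: about -2, B: about -3, C: about +6. Region C is most positive.

C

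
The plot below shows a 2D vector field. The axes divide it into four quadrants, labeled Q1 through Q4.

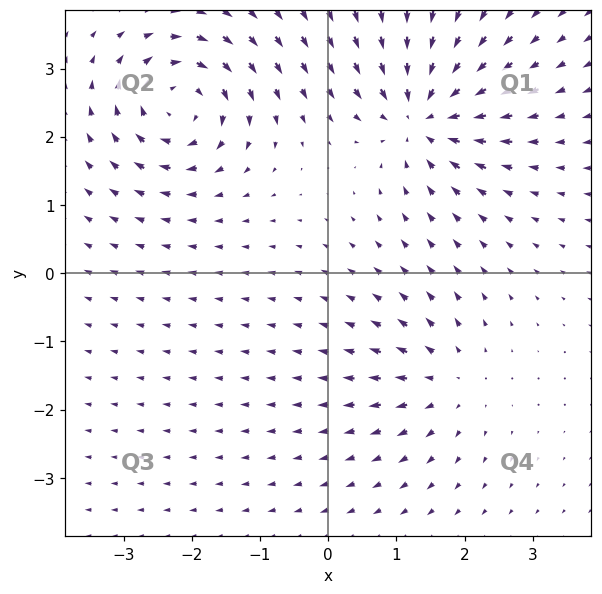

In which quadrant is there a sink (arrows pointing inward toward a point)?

Q1

The sink sits at approximately (1.4, 2.3), which lies in quadrant Q1. The divergence there is about -7, negative as expected for a sink.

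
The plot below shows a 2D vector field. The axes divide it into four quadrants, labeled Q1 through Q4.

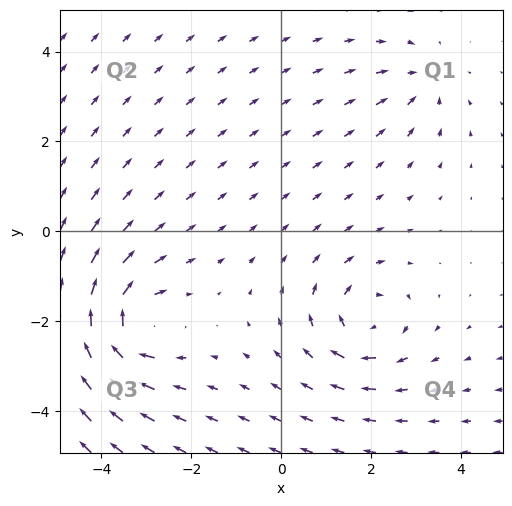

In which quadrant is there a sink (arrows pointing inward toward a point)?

Q1

The sink sits at approximately (3.2, 3.3), which lies in quadrant Q1. The divergence there is about -3, negative as expected for a sink.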